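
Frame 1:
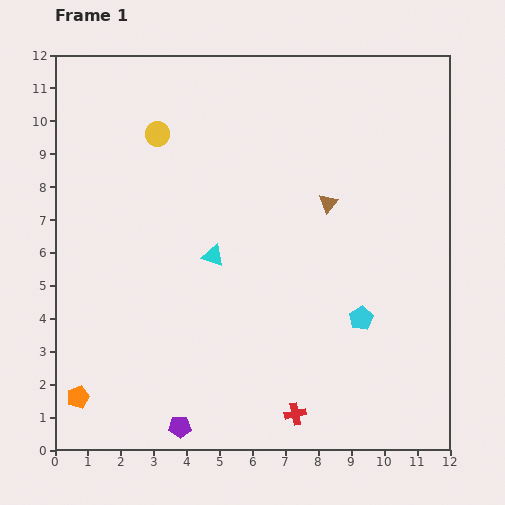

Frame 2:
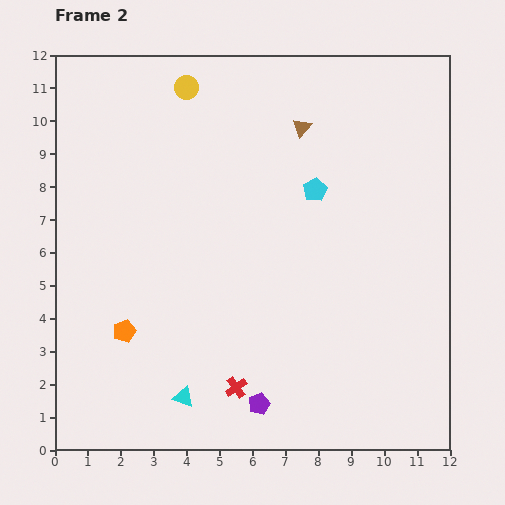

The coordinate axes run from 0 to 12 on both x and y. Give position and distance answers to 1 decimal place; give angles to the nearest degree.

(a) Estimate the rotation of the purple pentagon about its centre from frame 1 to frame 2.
21° counter-clockwise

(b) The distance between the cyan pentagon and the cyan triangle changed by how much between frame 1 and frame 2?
+2.6

Distance in frame 1: 4.9. Distance in frame 2: 7.5.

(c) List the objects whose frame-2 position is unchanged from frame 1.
none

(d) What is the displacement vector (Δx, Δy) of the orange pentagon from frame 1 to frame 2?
(1.4, 2.0)

The orange pentagon was at (0.7, 1.6) in frame 1 and (2.1, 3.6) in frame 2.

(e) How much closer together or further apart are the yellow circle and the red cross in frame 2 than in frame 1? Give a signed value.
-0.3

Distance in frame 1: 9.5. Distance in frame 2: 9.2.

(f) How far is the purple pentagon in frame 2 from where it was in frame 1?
2.5

The purple pentagon moved from (3.8, 0.7) to (6.2, 1.4), a distance of √(2.4² + 0.7²) ≈ 2.5.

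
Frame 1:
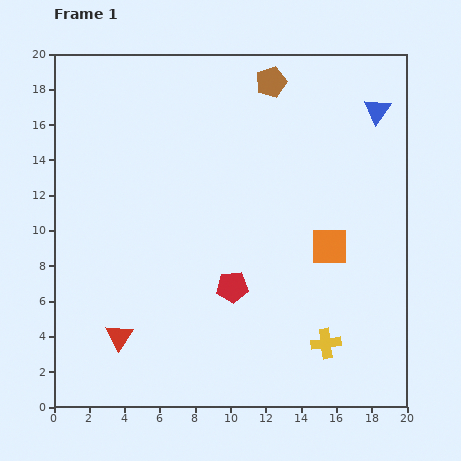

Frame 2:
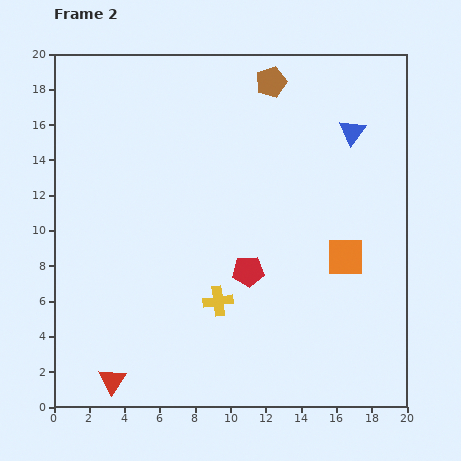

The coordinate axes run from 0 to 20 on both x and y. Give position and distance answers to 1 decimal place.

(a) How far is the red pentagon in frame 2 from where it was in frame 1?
1.3

The red pentagon moved from (10.1, 6.8) to (11.0, 7.7), a distance of √(0.9² + 0.9²) ≈ 1.3.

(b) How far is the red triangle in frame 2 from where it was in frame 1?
2.5

The red triangle moved from (3.7, 4.0) to (3.3, 1.5), a distance of √(0.4² + 2.5²) ≈ 2.5.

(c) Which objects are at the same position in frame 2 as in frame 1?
the brown pentagon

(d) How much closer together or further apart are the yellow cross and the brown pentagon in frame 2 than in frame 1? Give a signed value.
-2.3

Distance in frame 1: 15.1. Distance in frame 2: 12.8.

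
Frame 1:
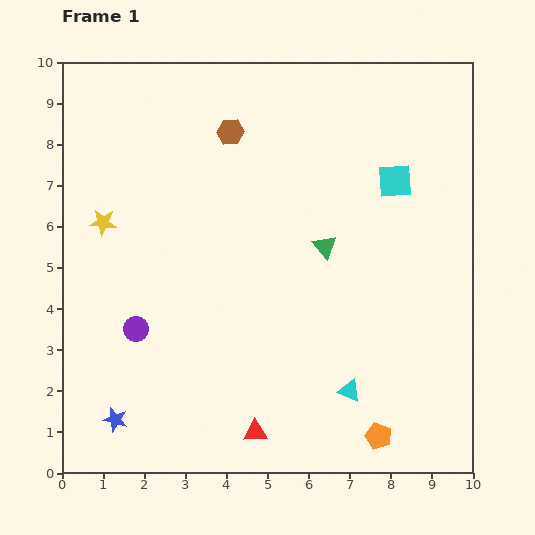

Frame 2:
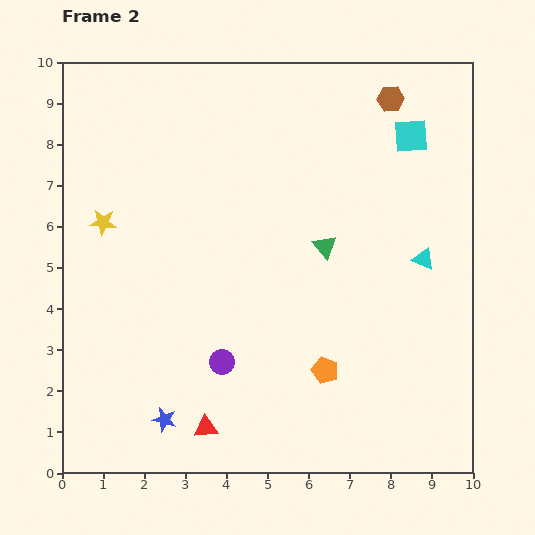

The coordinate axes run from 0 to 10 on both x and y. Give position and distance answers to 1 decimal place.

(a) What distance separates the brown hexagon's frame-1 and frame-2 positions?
4.0

The brown hexagon moved from (4.1, 8.3) to (8.0, 9.1), a distance of √(3.9² + 0.8²) ≈ 4.0.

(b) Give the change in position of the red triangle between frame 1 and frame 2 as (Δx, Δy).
(-1.2, 0.1)

The red triangle was at (4.7, 1.0) in frame 1 and (3.5, 1.1) in frame 2.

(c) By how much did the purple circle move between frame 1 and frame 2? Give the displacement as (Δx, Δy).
(2.1, -0.8)

The purple circle was at (1.8, 3.5) in frame 1 and (3.9, 2.7) in frame 2.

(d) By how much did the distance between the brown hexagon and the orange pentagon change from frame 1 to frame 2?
-1.4

Distance in frame 1: 8.2. Distance in frame 2: 6.8.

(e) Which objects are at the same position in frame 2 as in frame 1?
the green triangle, the yellow star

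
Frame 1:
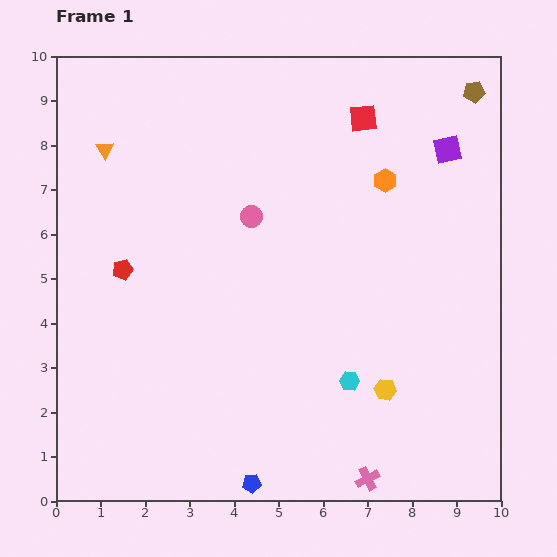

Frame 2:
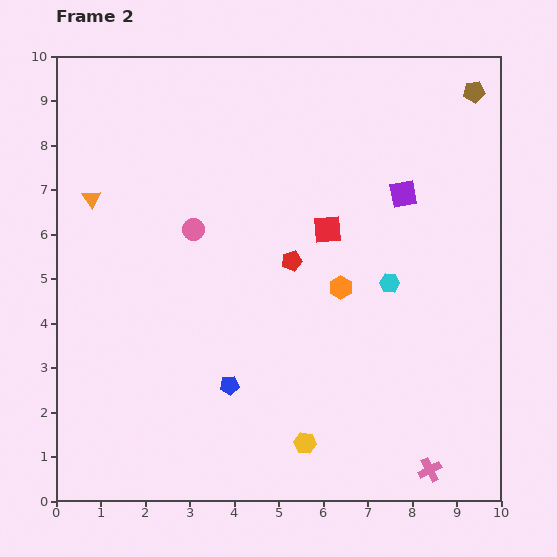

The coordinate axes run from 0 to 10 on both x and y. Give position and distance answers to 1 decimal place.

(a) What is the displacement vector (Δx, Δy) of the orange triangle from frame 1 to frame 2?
(-0.3, -1.1)

The orange triangle was at (1.1, 7.9) in frame 1 and (0.8, 6.8) in frame 2.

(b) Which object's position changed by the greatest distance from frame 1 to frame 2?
the red pentagon

(moved 3.8; next 2.6)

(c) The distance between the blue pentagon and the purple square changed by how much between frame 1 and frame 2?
-2.9

Distance in frame 1: 8.7. Distance in frame 2: 5.8.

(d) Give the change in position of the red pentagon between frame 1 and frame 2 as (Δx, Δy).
(3.8, 0.2)

The red pentagon was at (1.5, 5.2) in frame 1 and (5.3, 5.4) in frame 2.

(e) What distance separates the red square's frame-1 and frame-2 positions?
2.6

The red square moved from (6.9, 8.6) to (6.1, 6.1), a distance of √(0.8² + 2.5²) ≈ 2.6.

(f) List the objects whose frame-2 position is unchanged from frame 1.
the brown pentagon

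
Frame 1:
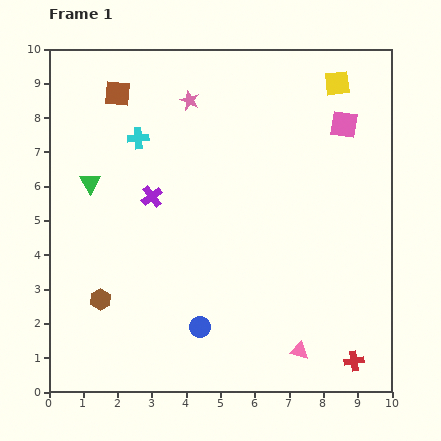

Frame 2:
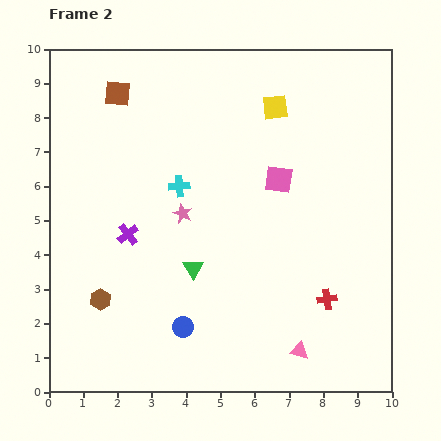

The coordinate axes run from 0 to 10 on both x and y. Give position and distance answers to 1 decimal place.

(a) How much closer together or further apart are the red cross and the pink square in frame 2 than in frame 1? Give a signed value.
-3.1

Distance in frame 1: 6.9. Distance in frame 2: 3.8.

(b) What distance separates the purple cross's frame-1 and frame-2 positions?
1.3

The purple cross moved from (3.0, 5.7) to (2.3, 4.6), a distance of √(0.7² + 1.1²) ≈ 1.3.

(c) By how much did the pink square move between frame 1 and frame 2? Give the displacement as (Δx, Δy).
(-1.9, -1.6)

The pink square was at (8.6, 7.8) in frame 1 and (6.7, 6.2) in frame 2.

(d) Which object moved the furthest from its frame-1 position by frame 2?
the green triangle

(moved 3.9; next 3.3)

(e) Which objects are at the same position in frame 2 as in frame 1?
the brown square, the brown hexagon, the pink triangle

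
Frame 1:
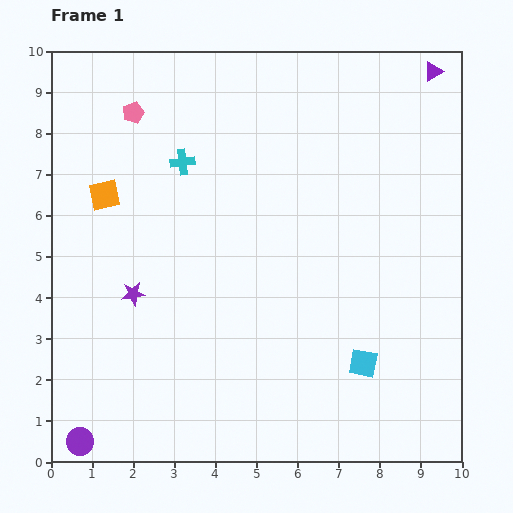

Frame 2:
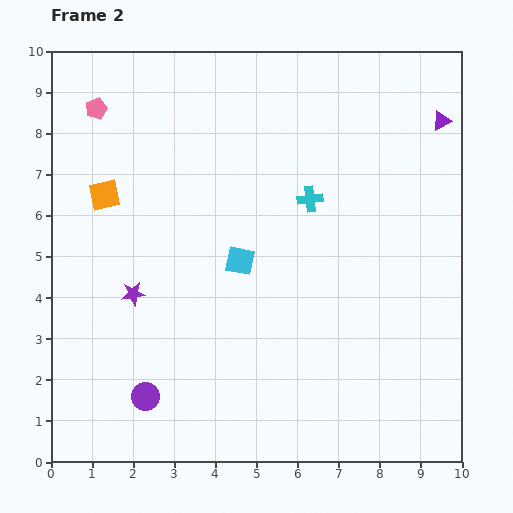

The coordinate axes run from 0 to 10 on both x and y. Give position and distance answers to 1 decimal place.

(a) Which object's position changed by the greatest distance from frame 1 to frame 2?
the cyan square

(moved 3.9; next 3.2)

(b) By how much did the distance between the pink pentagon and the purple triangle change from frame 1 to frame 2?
+1.0

Distance in frame 1: 7.4. Distance in frame 2: 8.4.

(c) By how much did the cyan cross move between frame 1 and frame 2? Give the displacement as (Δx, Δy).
(3.1, -0.9)

The cyan cross was at (3.2, 7.3) in frame 1 and (6.3, 6.4) in frame 2.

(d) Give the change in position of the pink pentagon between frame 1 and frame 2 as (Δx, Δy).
(-0.9, 0.1)

The pink pentagon was at (2.0, 8.5) in frame 1 and (1.1, 8.6) in frame 2.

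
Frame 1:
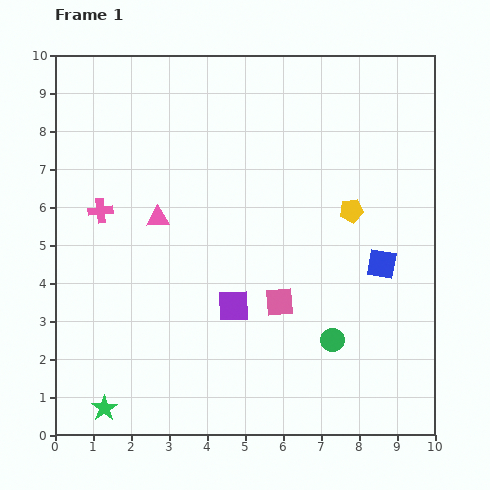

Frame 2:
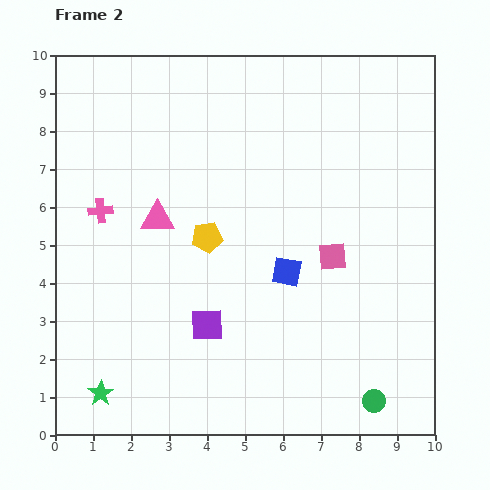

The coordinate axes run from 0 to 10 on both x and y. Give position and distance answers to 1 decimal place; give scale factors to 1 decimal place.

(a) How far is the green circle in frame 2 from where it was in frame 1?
1.9

The green circle moved from (7.3, 2.5) to (8.4, 0.9), a distance of √(1.1² + 1.6²) ≈ 1.9.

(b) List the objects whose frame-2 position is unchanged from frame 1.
the pink cross, the pink triangle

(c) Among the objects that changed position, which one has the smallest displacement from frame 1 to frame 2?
the green star

(moved 0.4)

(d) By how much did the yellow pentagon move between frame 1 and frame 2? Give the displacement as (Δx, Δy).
(-3.8, -0.7)

The yellow pentagon was at (7.8, 5.9) in frame 1 and (4.0, 5.2) in frame 2.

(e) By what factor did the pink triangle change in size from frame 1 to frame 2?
1.5×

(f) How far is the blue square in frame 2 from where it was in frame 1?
2.5

The blue square moved from (8.6, 4.5) to (6.1, 4.3), a distance of √(2.5² + 0.2²) ≈ 2.5.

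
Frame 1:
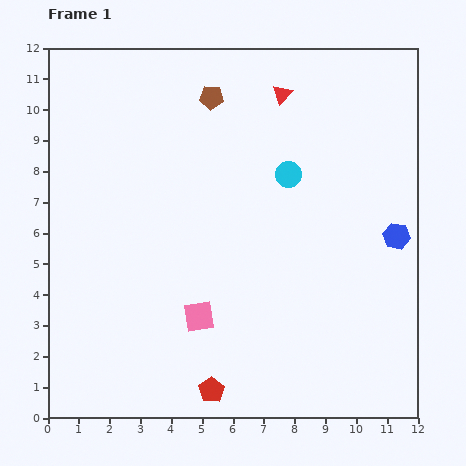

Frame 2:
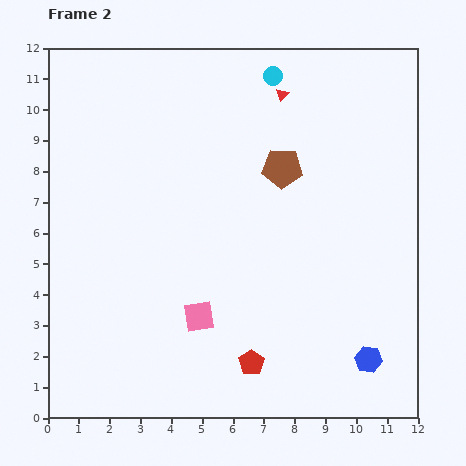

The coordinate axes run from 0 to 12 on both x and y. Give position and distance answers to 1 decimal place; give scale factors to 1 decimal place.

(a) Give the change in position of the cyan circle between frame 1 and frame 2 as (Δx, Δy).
(-0.5, 3.2)

The cyan circle was at (7.8, 7.9) in frame 1 and (7.3, 11.1) in frame 2.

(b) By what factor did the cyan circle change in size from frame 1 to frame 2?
0.7×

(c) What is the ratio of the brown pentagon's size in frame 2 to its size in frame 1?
1.7×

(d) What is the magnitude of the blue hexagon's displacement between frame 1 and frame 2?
4.1

The blue hexagon moved from (11.3, 5.9) to (10.4, 1.9), a distance of √(0.9² + 4.0²) ≈ 4.1.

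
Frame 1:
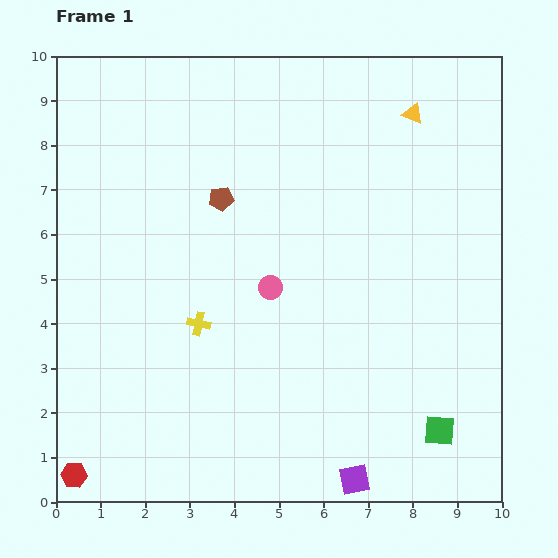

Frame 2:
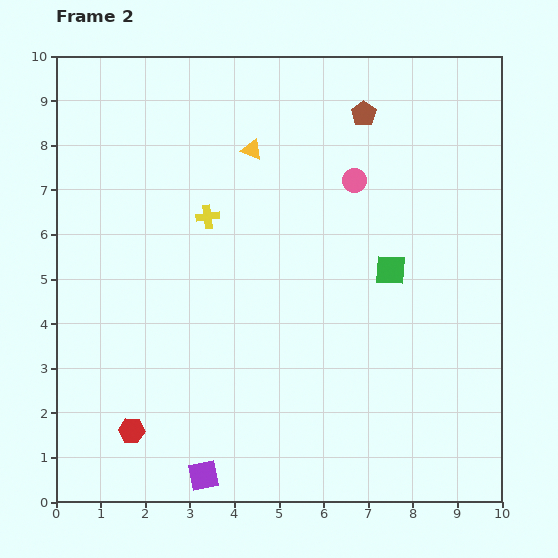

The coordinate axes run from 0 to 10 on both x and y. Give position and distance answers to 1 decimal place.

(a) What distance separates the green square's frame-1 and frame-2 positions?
3.8

The green square moved from (8.6, 1.6) to (7.5, 5.2), a distance of √(1.1² + 3.6²) ≈ 3.8.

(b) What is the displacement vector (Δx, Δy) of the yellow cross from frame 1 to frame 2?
(0.2, 2.4)

The yellow cross was at (3.2, 4.0) in frame 1 and (3.4, 6.4) in frame 2.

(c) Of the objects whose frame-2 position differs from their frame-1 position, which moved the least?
the red hexagon

(moved 1.6)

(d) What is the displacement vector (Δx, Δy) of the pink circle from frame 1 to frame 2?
(1.9, 2.4)

The pink circle was at (4.8, 4.8) in frame 1 and (6.7, 7.2) in frame 2.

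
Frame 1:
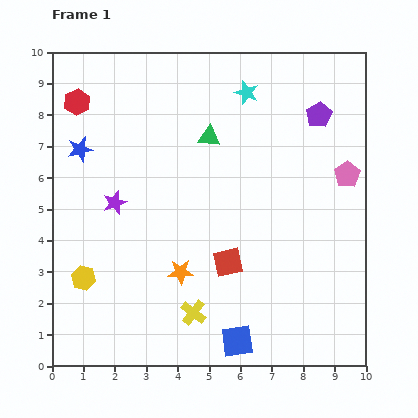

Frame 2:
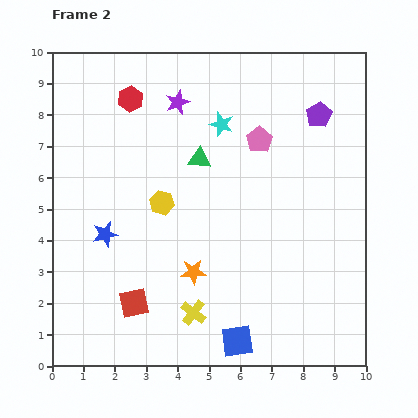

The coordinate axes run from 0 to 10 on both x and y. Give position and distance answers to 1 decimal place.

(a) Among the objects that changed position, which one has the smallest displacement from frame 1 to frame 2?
the orange star

(moved 0.4)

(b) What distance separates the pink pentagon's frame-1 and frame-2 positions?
3.0

The pink pentagon moved from (9.4, 6.1) to (6.6, 7.2), a distance of √(2.8² + 1.1²) ≈ 3.0.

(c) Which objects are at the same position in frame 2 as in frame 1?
the yellow cross, the purple pentagon, the blue square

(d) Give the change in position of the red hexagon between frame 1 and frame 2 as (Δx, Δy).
(1.7, 0.1)

The red hexagon was at (0.8, 8.4) in frame 1 and (2.5, 8.5) in frame 2.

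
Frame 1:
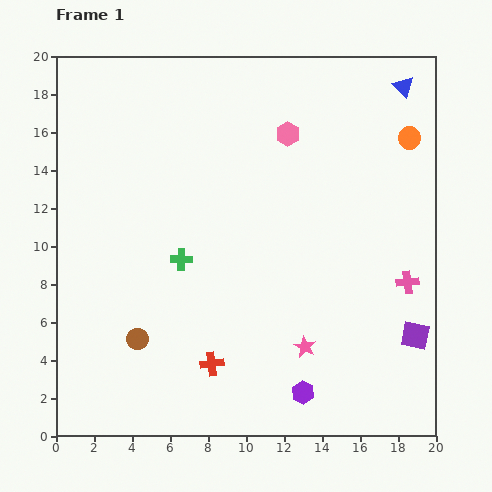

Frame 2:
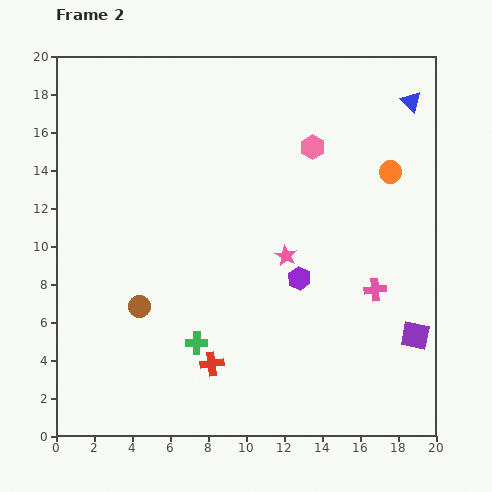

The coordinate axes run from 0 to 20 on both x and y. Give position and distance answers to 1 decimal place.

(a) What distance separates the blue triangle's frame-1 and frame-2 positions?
0.9

The blue triangle moved from (18.3, 18.4) to (18.7, 17.6), a distance of √(0.4² + 0.8²) ≈ 0.9.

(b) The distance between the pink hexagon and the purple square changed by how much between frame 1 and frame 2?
-1.2

Distance in frame 1: 12.5. Distance in frame 2: 11.3.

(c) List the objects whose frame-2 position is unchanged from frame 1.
the purple square, the red cross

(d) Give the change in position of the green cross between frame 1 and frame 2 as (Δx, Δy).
(0.8, -4.4)

The green cross was at (6.6, 9.3) in frame 1 and (7.4, 4.9) in frame 2.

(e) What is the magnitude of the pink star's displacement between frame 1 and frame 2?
4.9

The pink star moved from (13.1, 4.7) to (12.1, 9.5), a distance of √(1.0² + 4.8²) ≈ 4.9.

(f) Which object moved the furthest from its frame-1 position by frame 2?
the purple hexagon

(moved 6.0; next 4.9)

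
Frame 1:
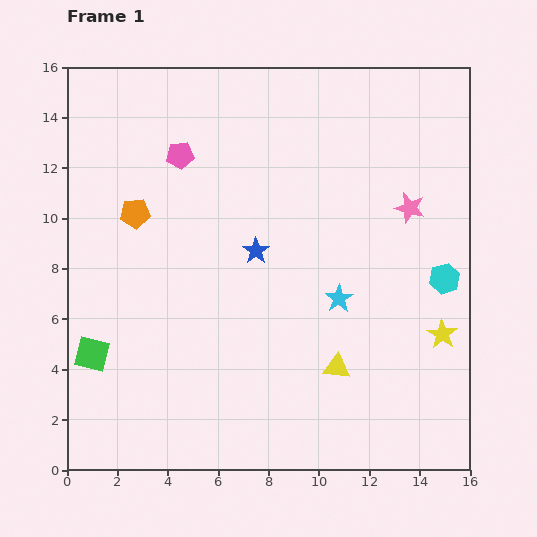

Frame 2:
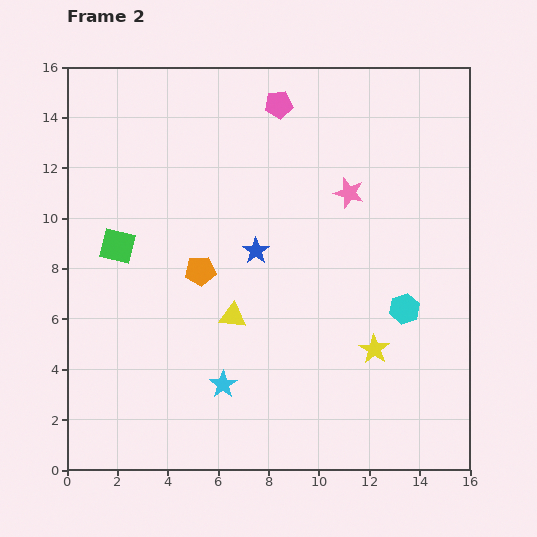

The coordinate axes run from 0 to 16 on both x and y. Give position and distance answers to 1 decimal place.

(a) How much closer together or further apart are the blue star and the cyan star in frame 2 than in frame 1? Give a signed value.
+1.7

Distance in frame 1: 3.8. Distance in frame 2: 5.5.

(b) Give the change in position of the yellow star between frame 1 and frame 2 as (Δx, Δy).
(-2.7, -0.6)

The yellow star was at (14.9, 5.4) in frame 1 and (12.2, 4.8) in frame 2.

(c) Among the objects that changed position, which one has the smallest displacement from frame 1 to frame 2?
the cyan hexagon

(moved 2.0)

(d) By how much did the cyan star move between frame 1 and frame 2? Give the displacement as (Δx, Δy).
(-4.6, -3.4)

The cyan star was at (10.8, 6.8) in frame 1 and (6.2, 3.4) in frame 2.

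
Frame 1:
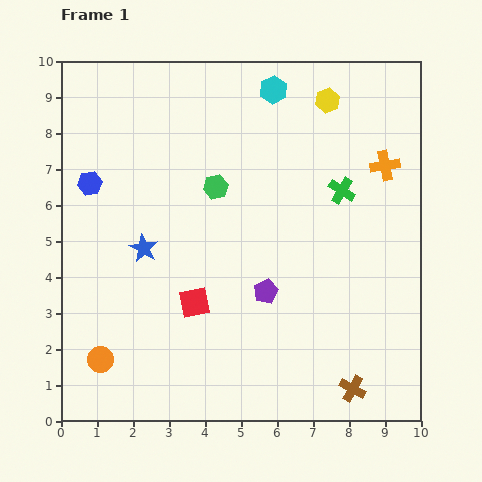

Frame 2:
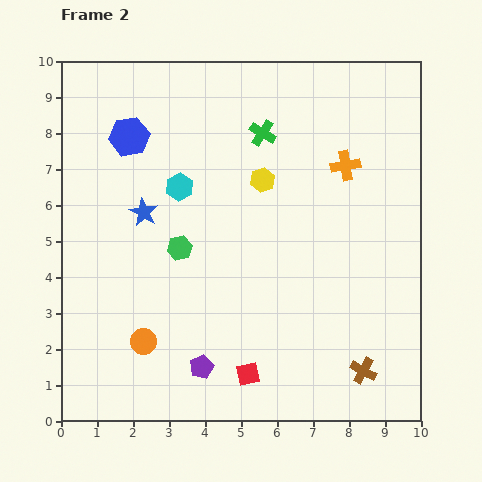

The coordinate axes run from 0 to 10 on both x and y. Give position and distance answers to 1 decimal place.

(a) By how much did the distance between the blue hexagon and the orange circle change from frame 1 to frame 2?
+0.8

Distance in frame 1: 4.9. Distance in frame 2: 5.7.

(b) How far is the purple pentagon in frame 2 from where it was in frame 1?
2.8

The purple pentagon moved from (5.7, 3.6) to (3.9, 1.5), a distance of √(1.8² + 2.1²) ≈ 2.8.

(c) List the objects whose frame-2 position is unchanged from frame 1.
none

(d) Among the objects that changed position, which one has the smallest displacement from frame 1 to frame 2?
the brown cross

(moved 0.6)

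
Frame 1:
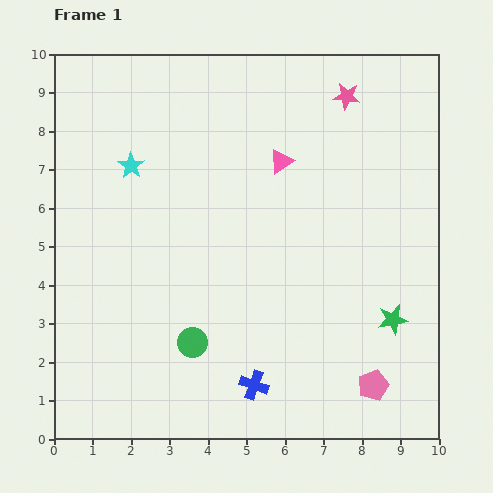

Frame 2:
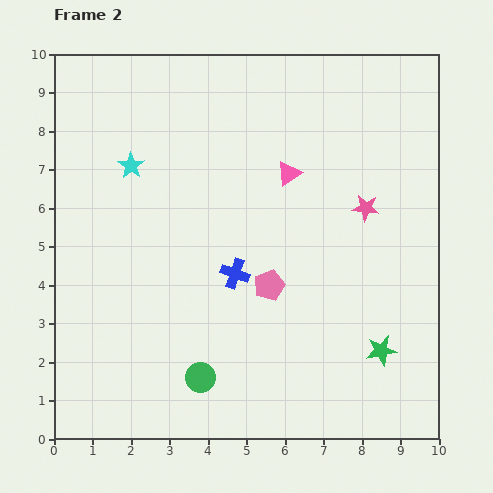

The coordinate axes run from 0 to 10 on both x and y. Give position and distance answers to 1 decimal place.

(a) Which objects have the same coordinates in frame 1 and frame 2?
the cyan star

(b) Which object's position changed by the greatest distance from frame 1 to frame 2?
the pink pentagon

(moved 3.7; next 2.9)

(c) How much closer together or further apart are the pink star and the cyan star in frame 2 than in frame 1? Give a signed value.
+0.3

Distance in frame 1: 5.9. Distance in frame 2: 6.2.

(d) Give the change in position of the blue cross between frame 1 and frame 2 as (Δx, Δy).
(-0.5, 2.9)

The blue cross was at (5.2, 1.4) in frame 1 and (4.7, 4.3) in frame 2.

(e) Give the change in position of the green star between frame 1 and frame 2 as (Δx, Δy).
(-0.3, -0.8)

The green star was at (8.8, 3.1) in frame 1 and (8.5, 2.3) in frame 2.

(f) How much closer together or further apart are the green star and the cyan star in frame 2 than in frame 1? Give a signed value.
+0.2

Distance in frame 1: 7.9. Distance in frame 2: 8.1.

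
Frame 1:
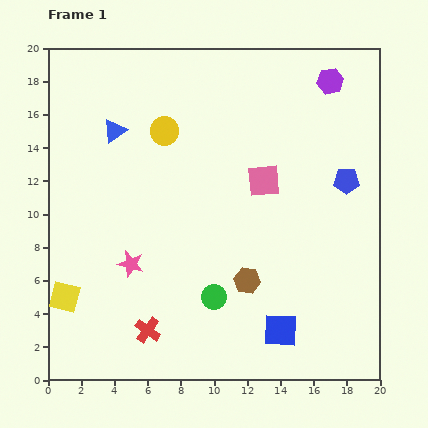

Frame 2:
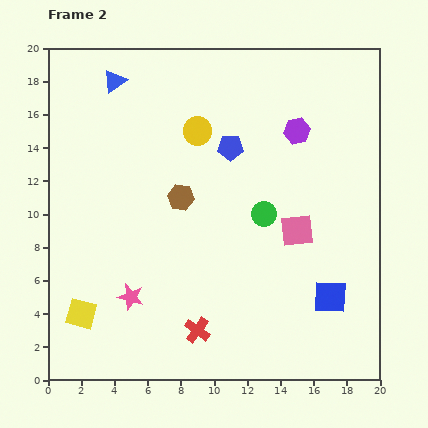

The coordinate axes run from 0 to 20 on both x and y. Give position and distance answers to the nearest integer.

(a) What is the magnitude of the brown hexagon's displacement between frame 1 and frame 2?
6

The brown hexagon moved from (12, 6) to (8, 11), a distance of √(4² + 5²) ≈ 6.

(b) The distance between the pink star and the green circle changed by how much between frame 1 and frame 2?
+4

Distance in frame 1: 5. Distance in frame 2: 9.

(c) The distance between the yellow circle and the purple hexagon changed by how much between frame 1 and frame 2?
-4

Distance in frame 1: 10. Distance in frame 2: 6.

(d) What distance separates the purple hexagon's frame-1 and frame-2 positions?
4

The purple hexagon moved from (17, 18) to (15, 15), a distance of √(2² + 3²) ≈ 4.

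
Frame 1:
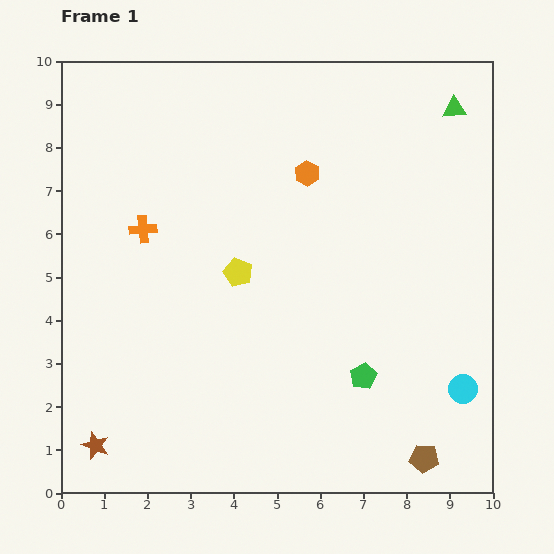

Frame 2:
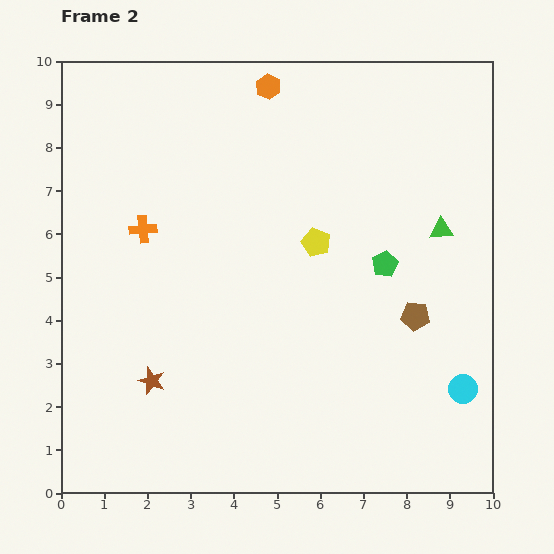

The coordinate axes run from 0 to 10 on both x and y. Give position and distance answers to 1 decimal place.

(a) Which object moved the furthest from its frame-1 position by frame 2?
the brown pentagon

(moved 3.3; next 2.8)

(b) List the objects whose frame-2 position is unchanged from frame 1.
the cyan circle, the orange cross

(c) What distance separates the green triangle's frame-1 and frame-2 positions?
2.8

The green triangle moved from (9.1, 8.9) to (8.8, 6.1), a distance of √(0.3² + 2.8²) ≈ 2.8.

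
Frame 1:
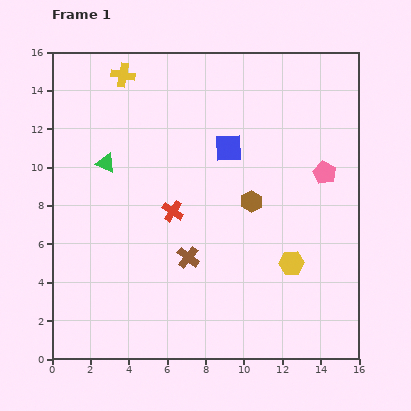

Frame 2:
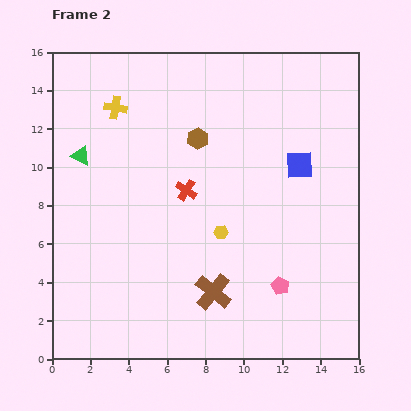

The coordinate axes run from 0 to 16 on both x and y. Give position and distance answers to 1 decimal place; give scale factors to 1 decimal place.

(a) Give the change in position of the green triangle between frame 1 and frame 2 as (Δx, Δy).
(-1.3, 0.4)

The green triangle was at (2.8, 10.2) in frame 1 and (1.5, 10.6) in frame 2.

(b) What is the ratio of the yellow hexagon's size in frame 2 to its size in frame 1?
0.6×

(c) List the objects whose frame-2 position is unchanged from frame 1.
none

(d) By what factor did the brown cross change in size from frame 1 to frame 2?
1.6×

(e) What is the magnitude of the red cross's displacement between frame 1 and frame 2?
1.3

The red cross moved from (6.3, 7.7) to (7.0, 8.8), a distance of √(0.7² + 1.1²) ≈ 1.3.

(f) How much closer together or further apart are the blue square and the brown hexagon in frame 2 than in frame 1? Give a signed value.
+2.5

Distance in frame 1: 3.0. Distance in frame 2: 5.5.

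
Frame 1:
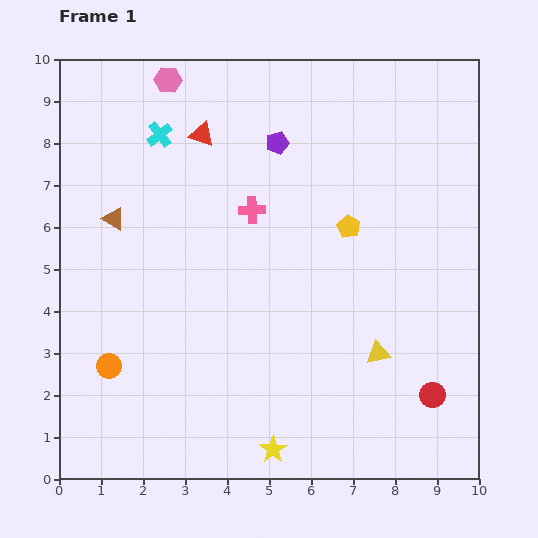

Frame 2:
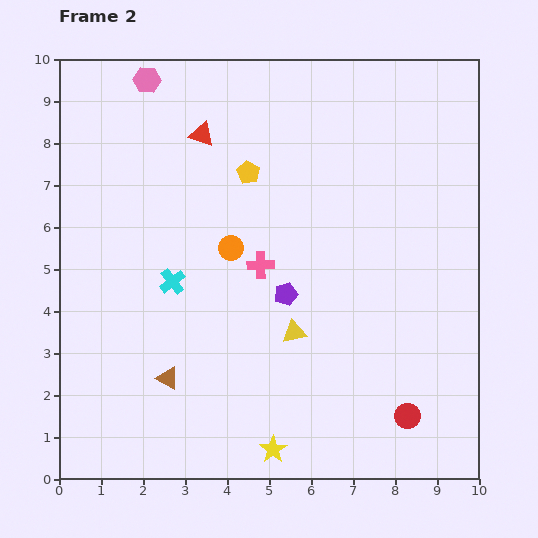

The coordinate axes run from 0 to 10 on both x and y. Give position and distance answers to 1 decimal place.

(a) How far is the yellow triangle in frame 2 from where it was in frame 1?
2.1

The yellow triangle moved from (7.6, 3.0) to (5.6, 3.5), a distance of √(2.0² + 0.5²) ≈ 2.1.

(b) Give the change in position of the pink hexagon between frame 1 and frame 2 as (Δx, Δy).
(-0.5, 0.0)

The pink hexagon was at (2.6, 9.5) in frame 1 and (2.1, 9.5) in frame 2.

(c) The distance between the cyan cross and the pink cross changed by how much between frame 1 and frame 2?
-0.7

Distance in frame 1: 2.8. Distance in frame 2: 2.1.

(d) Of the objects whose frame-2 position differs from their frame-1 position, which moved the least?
the pink hexagon

(moved 0.5)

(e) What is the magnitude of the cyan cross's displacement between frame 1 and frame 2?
3.5

The cyan cross moved from (2.4, 8.2) to (2.7, 4.7), a distance of √(0.3² + 3.5²) ≈ 3.5.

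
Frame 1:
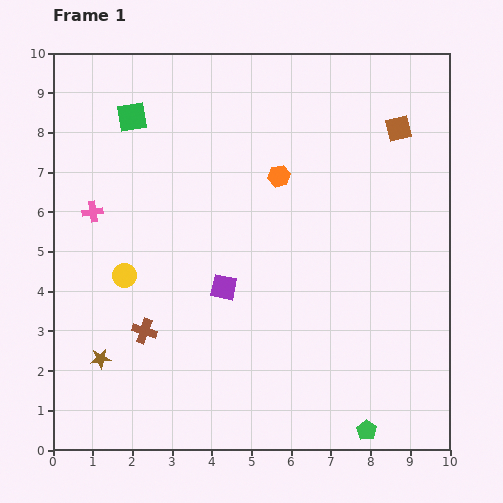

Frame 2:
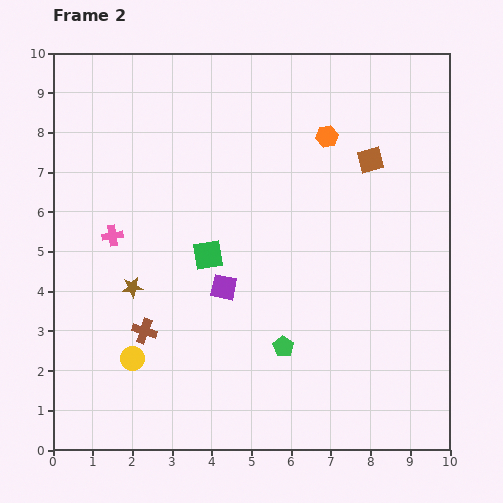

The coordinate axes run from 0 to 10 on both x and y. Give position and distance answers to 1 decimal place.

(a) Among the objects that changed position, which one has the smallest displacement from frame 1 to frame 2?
the pink cross

(moved 0.8)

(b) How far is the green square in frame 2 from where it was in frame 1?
4.0

The green square moved from (2.0, 8.4) to (3.9, 4.9), a distance of √(1.9² + 3.5²) ≈ 4.0.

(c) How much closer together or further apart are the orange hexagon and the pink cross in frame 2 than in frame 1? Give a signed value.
+1.2

Distance in frame 1: 4.8. Distance in frame 2: 6.0.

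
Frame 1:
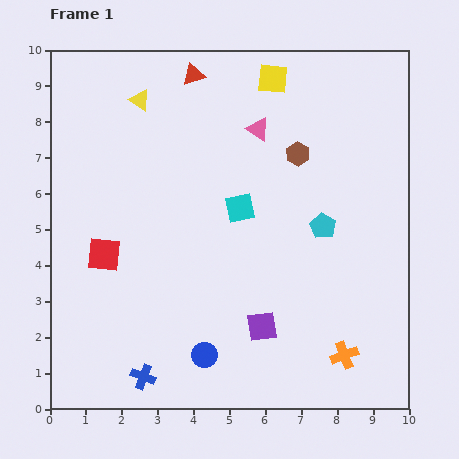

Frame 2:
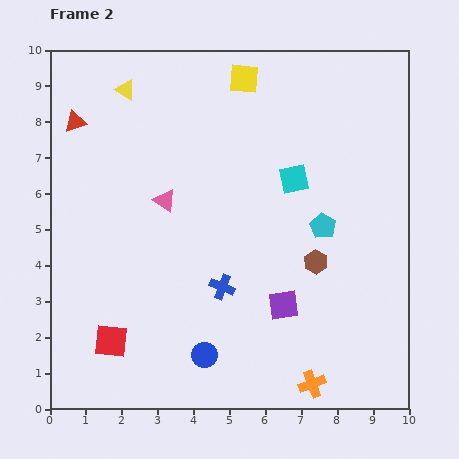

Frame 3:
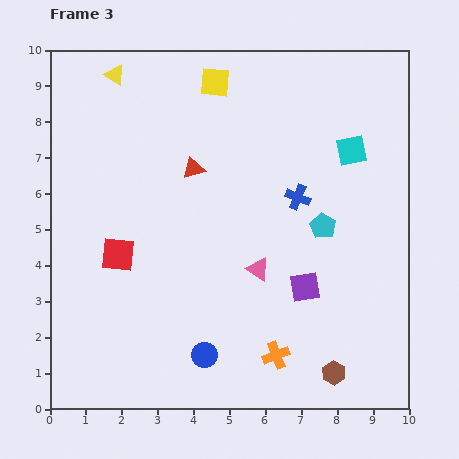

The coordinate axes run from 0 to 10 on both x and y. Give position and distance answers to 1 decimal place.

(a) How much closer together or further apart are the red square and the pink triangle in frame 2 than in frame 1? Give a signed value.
-1.3

Distance in frame 1: 5.5. Distance in frame 2: 4.2.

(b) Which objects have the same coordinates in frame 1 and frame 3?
the blue circle, the cyan pentagon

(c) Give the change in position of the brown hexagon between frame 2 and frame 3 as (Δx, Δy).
(0.5, -3.1)

The brown hexagon was at (7.4, 4.1) in frame 2 and (7.9, 1.0) in frame 3.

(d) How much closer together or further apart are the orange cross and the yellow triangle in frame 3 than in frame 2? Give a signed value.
-0.7

Distance in frame 2: 9.7. Distance in frame 3: 9.0.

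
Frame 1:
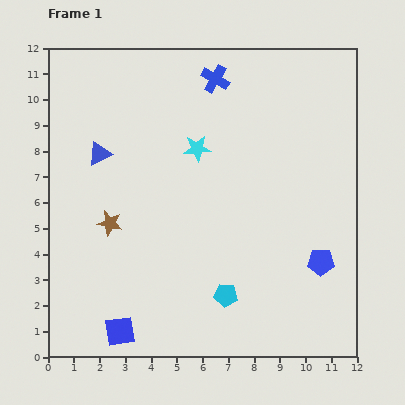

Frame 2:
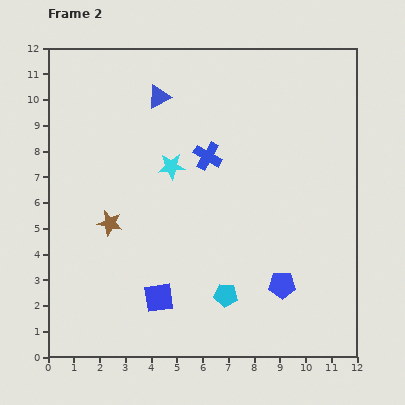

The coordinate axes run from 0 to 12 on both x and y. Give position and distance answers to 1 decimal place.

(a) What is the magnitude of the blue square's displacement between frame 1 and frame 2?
2.0

The blue square moved from (2.8, 1.0) to (4.3, 2.3), a distance of √(1.5² + 1.3²) ≈ 2.0.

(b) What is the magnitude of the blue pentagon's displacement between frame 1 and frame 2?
1.7

The blue pentagon moved from (10.6, 3.7) to (9.1, 2.8), a distance of √(1.5² + 0.9²) ≈ 1.7.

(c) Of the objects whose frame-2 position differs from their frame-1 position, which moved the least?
the cyan star

(moved 1.2)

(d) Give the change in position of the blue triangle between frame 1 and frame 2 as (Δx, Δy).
(2.3, 2.2)

The blue triangle was at (2.0, 7.9) in frame 1 and (4.3, 10.1) in frame 2.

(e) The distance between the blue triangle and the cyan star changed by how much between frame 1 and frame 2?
-1.1

Distance in frame 1: 3.8. Distance in frame 2: 2.7.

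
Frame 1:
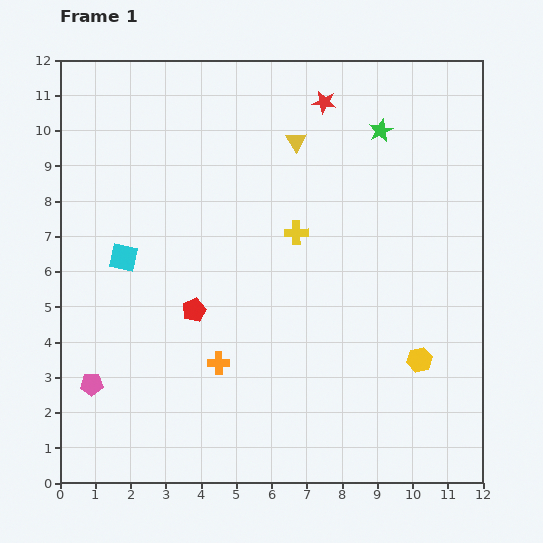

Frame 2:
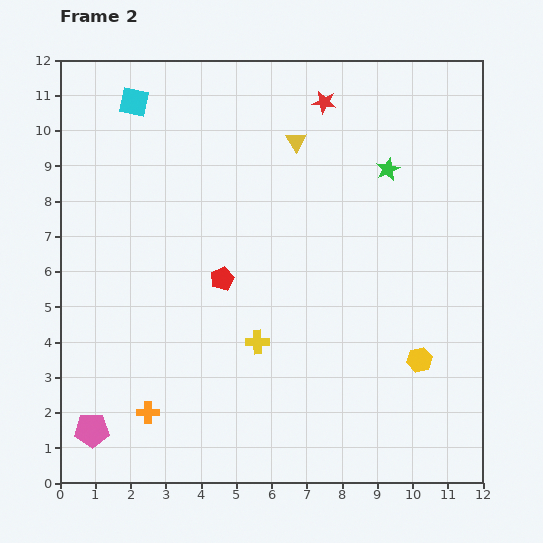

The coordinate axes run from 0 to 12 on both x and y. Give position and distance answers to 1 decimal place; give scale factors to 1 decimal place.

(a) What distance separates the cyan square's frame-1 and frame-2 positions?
4.4

The cyan square moved from (1.8, 6.4) to (2.1, 10.8), a distance of √(0.3² + 4.4²) ≈ 4.4.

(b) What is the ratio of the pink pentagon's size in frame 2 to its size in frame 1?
1.5×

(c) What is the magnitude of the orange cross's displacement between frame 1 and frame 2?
2.4

The orange cross moved from (4.5, 3.4) to (2.5, 2.0), a distance of √(2.0² + 1.4²) ≈ 2.4.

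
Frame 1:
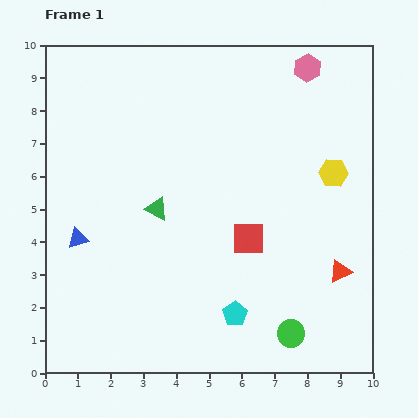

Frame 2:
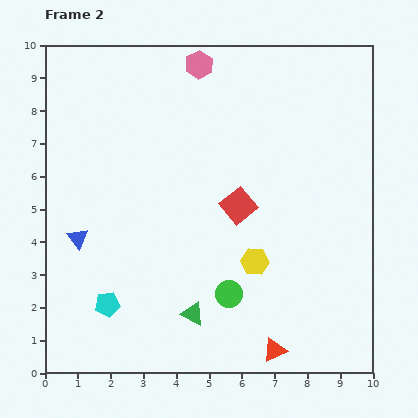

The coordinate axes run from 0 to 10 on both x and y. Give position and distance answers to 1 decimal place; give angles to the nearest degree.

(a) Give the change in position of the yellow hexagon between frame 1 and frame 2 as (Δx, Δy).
(-2.4, -2.7)

The yellow hexagon was at (8.8, 6.1) in frame 1 and (6.4, 3.4) in frame 2.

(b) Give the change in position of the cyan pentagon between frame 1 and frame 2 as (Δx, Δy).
(-3.9, 0.3)

The cyan pentagon was at (5.8, 1.8) in frame 1 and (1.9, 2.1) in frame 2.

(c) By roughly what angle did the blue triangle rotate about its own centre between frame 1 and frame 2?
52° counter-clockwise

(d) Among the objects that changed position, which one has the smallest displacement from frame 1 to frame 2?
the red square

(moved 1.0)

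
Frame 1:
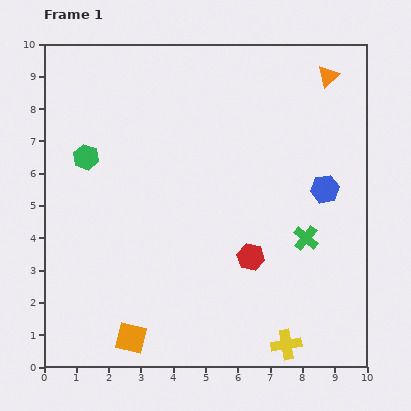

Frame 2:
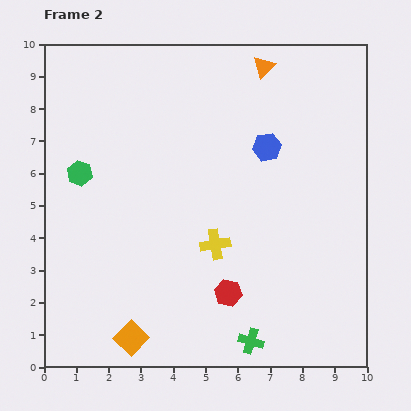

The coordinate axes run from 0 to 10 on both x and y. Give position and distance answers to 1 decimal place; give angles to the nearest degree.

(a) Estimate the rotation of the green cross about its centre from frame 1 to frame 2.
23° counter-clockwise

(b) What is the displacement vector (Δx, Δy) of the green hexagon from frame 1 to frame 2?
(-0.2, -0.5)

The green hexagon was at (1.3, 6.5) in frame 1 and (1.1, 6.0) in frame 2.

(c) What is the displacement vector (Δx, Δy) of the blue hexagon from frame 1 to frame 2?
(-1.8, 1.3)

The blue hexagon was at (8.7, 5.5) in frame 1 and (6.9, 6.8) in frame 2.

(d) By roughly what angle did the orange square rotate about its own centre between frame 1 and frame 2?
31° clockwise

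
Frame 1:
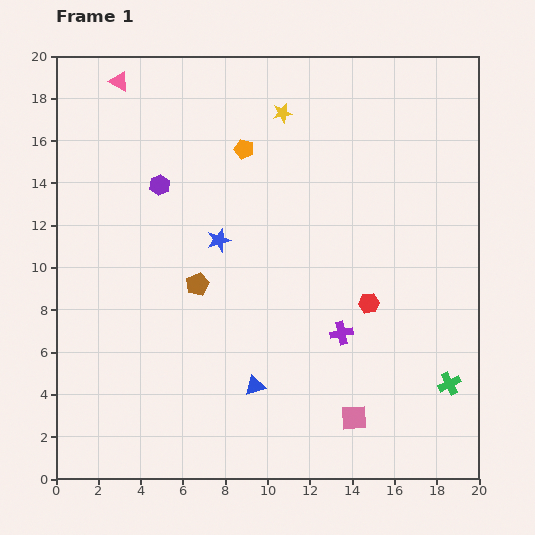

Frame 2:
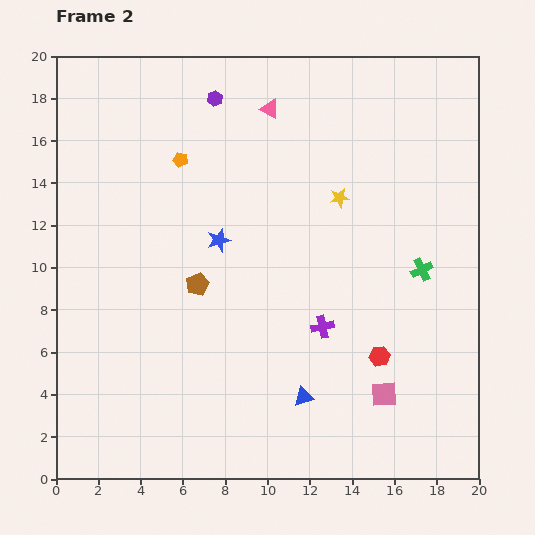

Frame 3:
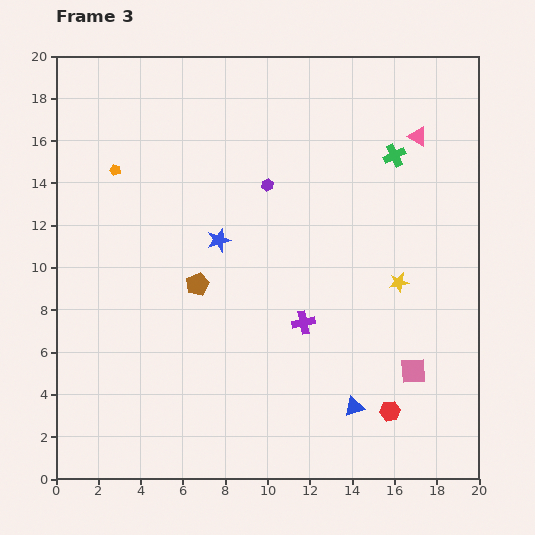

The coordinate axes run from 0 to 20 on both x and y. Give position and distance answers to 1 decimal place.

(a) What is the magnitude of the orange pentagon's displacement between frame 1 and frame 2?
3.0

The orange pentagon moved from (8.9, 15.6) to (5.9, 15.1), a distance of √(3.0² + 0.5²) ≈ 3.0.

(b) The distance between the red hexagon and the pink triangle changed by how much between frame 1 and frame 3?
-2.7

Distance in frame 1: 15.8. Distance in frame 3: 13.1.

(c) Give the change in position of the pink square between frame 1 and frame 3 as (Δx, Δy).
(2.8, 2.2)

The pink square was at (14.1, 2.9) in frame 1 and (16.9, 5.1) in frame 3.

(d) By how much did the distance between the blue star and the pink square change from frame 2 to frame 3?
+0.4

Distance in frame 2: 10.7. Distance in frame 3: 11.1.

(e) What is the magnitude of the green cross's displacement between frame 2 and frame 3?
5.6

The green cross moved from (17.3, 9.9) to (16.0, 15.3), a distance of √(1.3² + 5.4²) ≈ 5.6.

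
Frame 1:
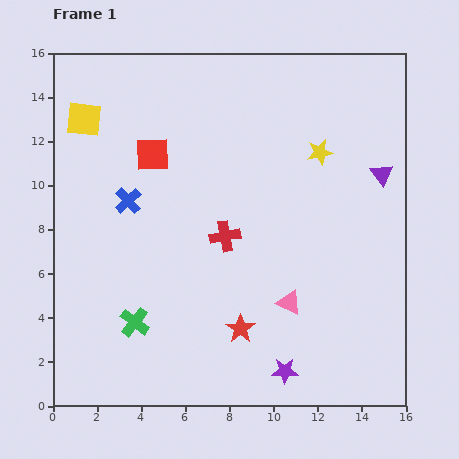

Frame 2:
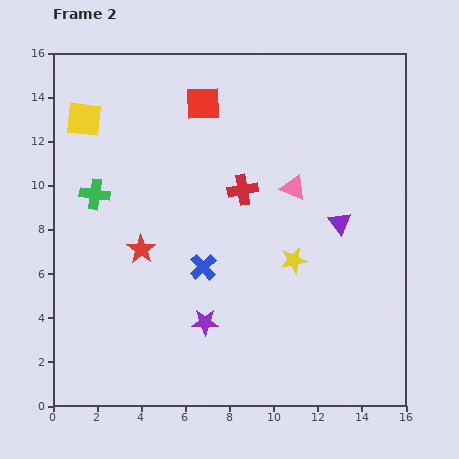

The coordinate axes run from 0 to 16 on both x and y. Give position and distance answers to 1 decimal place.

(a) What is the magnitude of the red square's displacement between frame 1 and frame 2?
3.3

The red square moved from (4.5, 11.4) to (6.8, 13.7), a distance of √(2.3² + 2.3²) ≈ 3.3.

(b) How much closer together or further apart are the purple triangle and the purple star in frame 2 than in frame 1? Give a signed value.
-2.3

Distance in frame 1: 9.9. Distance in frame 2: 7.6.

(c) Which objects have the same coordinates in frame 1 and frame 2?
the yellow square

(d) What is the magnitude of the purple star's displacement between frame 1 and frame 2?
4.2

The purple star moved from (10.5, 1.6) to (6.9, 3.8), a distance of √(3.6² + 2.2²) ≈ 4.2.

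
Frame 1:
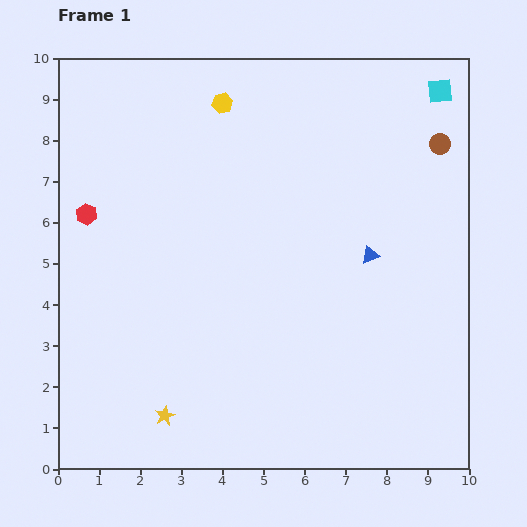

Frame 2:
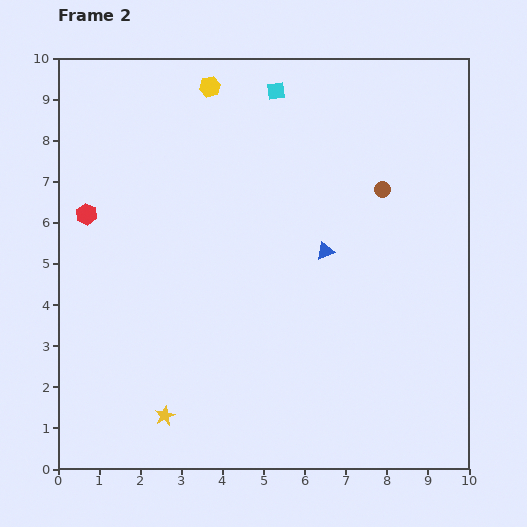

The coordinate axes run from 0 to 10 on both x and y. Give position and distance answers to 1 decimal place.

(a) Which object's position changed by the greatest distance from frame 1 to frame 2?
the cyan square

(moved 4.0; next 1.8)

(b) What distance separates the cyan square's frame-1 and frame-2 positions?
4.0

The cyan square moved from (9.3, 9.2) to (5.3, 9.2), a distance of √(4.0² + 0.0²) ≈ 4.0.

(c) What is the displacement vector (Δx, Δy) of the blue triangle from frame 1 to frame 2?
(-1.1, 0.1)

The blue triangle was at (7.6, 5.2) in frame 1 and (6.5, 5.3) in frame 2.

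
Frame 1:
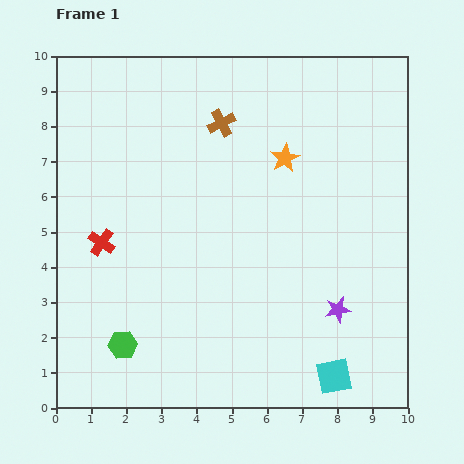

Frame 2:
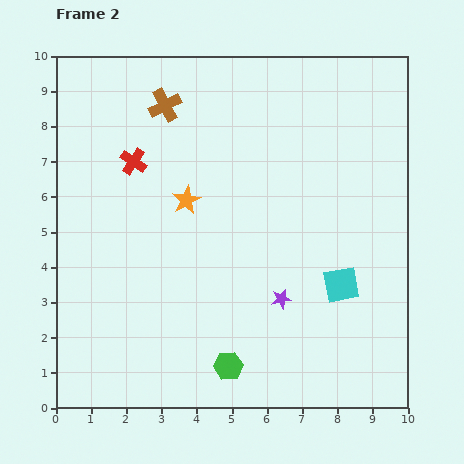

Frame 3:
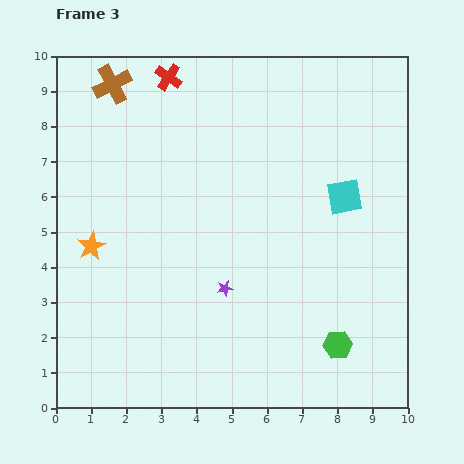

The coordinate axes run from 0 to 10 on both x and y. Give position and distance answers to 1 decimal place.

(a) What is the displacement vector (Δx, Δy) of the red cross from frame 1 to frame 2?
(0.9, 2.3)

The red cross was at (1.3, 4.7) in frame 1 and (2.2, 7.0) in frame 2.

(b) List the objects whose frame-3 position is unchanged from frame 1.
none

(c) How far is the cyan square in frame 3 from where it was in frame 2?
2.5

The cyan square moved from (8.1, 3.5) to (8.2, 6.0), a distance of √(0.1² + 2.5²) ≈ 2.5.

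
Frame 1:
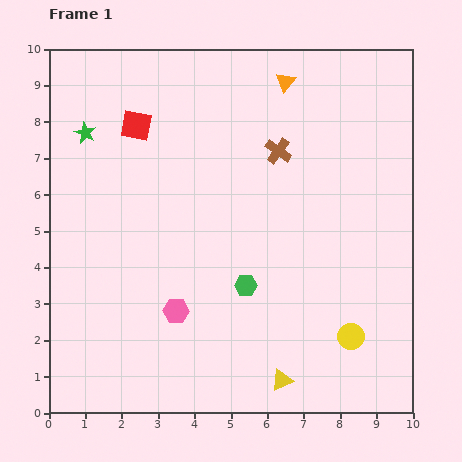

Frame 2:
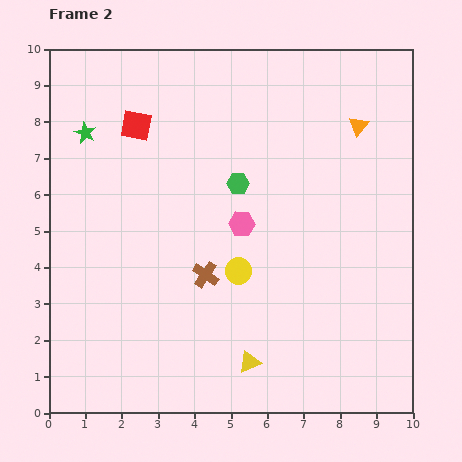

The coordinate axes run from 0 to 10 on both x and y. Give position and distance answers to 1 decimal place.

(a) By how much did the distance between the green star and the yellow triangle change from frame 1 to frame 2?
-1.0

Distance in frame 1: 8.7. Distance in frame 2: 7.7.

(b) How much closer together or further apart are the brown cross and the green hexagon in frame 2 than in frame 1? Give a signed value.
-1.1

Distance in frame 1: 3.8. Distance in frame 2: 2.7.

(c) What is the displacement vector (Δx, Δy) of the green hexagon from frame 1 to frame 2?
(-0.2, 2.8)

The green hexagon was at (5.4, 3.5) in frame 1 and (5.2, 6.3) in frame 2.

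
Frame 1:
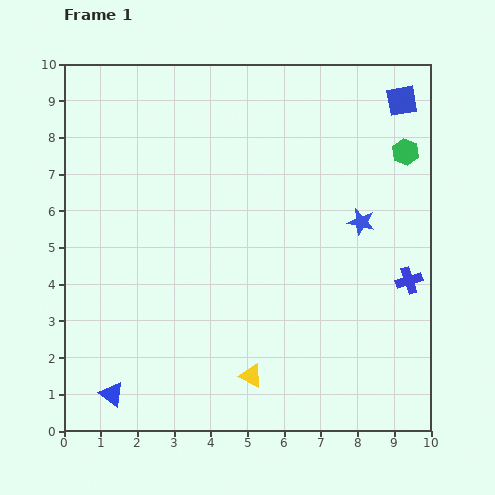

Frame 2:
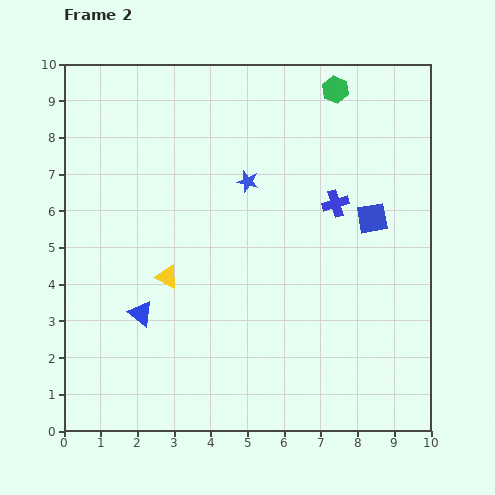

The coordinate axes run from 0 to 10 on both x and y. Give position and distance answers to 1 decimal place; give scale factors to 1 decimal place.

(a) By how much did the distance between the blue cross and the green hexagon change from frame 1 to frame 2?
-0.4

Distance in frame 1: 3.5. Distance in frame 2: 3.1.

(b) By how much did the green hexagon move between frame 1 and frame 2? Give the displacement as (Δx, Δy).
(-1.9, 1.7)

The green hexagon was at (9.3, 7.6) in frame 1 and (7.4, 9.3) in frame 2.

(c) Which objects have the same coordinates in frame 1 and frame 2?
none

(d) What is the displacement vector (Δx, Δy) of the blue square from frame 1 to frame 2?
(-0.8, -3.2)

The blue square was at (9.2, 9.0) in frame 1 and (8.4, 5.8) in frame 2.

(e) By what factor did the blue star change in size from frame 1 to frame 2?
0.8×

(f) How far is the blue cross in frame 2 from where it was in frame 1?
2.9

The blue cross moved from (9.4, 4.1) to (7.4, 6.2), a distance of √(2.0² + 2.1²) ≈ 2.9.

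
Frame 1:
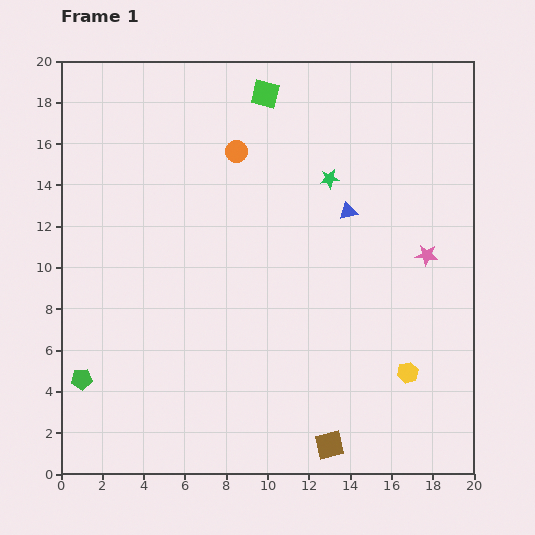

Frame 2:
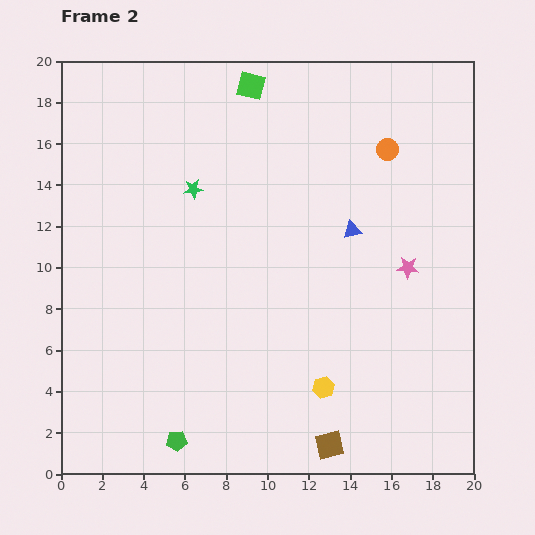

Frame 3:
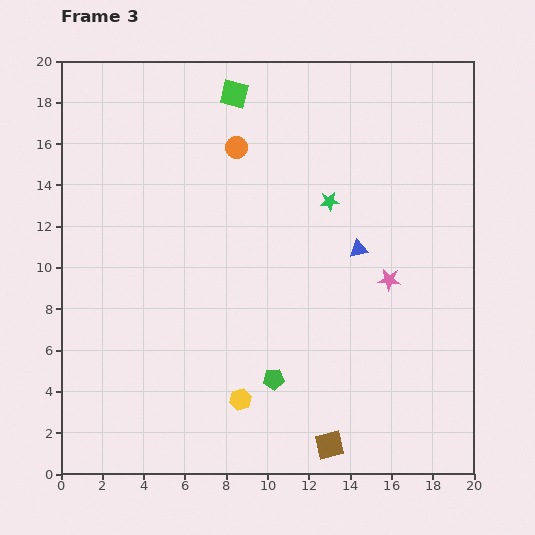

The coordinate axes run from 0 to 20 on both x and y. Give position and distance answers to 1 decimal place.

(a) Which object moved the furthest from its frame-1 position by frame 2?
the orange circle

(moved 7.3; next 6.6)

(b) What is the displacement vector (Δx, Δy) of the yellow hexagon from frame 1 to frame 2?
(-4.1, -0.7)

The yellow hexagon was at (16.8, 4.9) in frame 1 and (12.7, 4.2) in frame 2.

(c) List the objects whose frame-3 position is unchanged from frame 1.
the brown square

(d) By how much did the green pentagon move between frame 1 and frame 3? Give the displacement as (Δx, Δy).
(9.3, 0.0)

The green pentagon was at (1.0, 4.6) in frame 1 and (10.3, 4.6) in frame 3.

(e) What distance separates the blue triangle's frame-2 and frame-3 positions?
0.9

The blue triangle moved from (14.1, 11.8) to (14.4, 10.9), a distance of √(0.3² + 0.9²) ≈ 0.9.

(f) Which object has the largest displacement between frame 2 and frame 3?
the orange circle

(moved 7.3; next 6.6)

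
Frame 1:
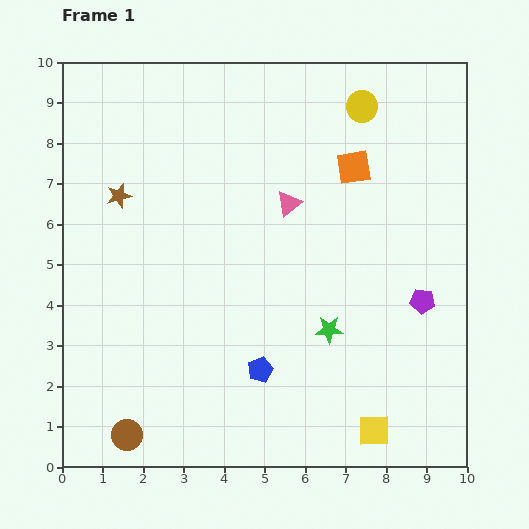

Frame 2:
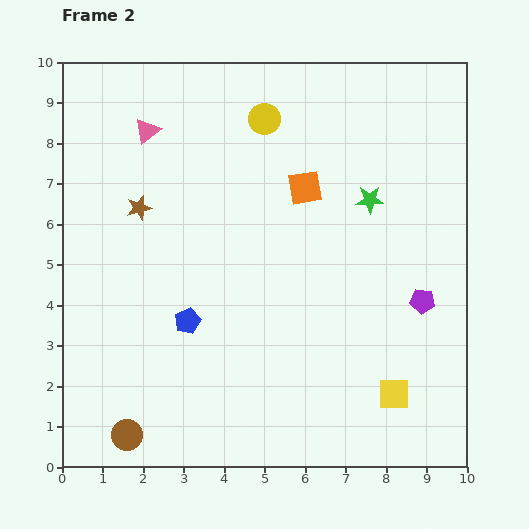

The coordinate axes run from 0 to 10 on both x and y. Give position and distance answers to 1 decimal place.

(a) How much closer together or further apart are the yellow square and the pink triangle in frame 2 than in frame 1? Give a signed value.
+2.9

Distance in frame 1: 6.0. Distance in frame 2: 8.9.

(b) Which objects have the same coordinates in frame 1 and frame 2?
the brown circle, the purple pentagon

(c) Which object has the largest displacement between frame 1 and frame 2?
the pink triangle

(moved 3.9; next 3.4)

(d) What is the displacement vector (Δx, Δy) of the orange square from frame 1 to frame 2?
(-1.2, -0.5)

The orange square was at (7.2, 7.4) in frame 1 and (6.0, 6.9) in frame 2.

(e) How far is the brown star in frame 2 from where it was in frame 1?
0.6

The brown star moved from (1.4, 6.7) to (1.9, 6.4), a distance of √(0.5² + 0.3²) ≈ 0.6.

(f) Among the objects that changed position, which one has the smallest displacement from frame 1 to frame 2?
the brown star

(moved 0.6)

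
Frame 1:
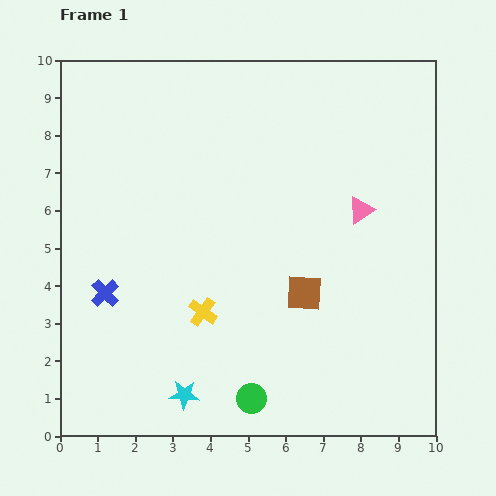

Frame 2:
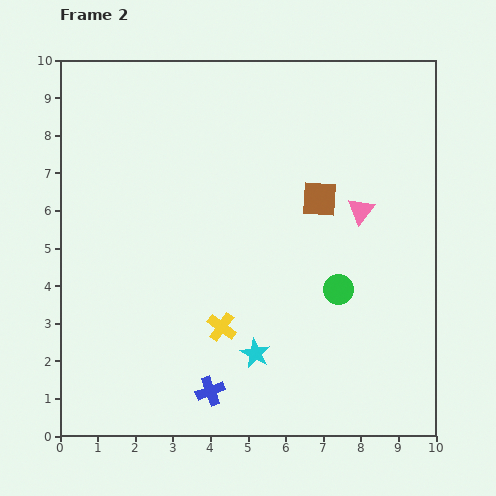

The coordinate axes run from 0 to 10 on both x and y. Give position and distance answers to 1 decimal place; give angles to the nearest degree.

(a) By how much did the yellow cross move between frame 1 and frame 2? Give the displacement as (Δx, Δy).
(0.5, -0.4)

The yellow cross was at (3.8, 3.3) in frame 1 and (4.3, 2.9) in frame 2.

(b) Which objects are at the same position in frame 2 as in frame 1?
the pink triangle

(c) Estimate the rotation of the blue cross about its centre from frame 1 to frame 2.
23° clockwise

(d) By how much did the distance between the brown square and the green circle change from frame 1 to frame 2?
-0.6

Distance in frame 1: 3.1. Distance in frame 2: 2.5.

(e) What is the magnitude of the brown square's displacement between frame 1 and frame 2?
2.5

The brown square moved from (6.5, 3.8) to (6.9, 6.3), a distance of √(0.4² + 2.5²) ≈ 2.5.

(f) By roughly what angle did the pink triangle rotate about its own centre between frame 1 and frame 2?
20° counter-clockwise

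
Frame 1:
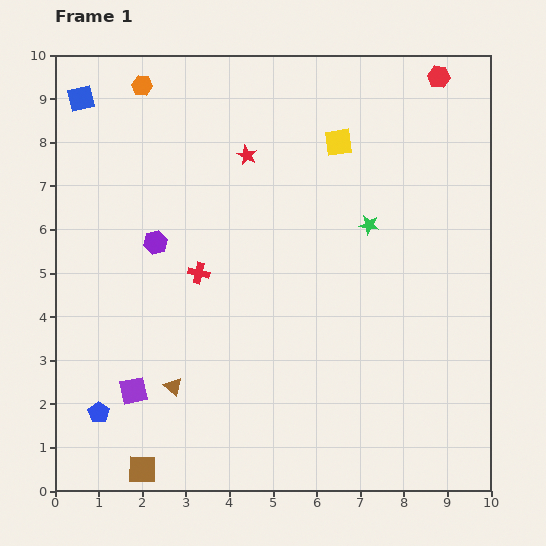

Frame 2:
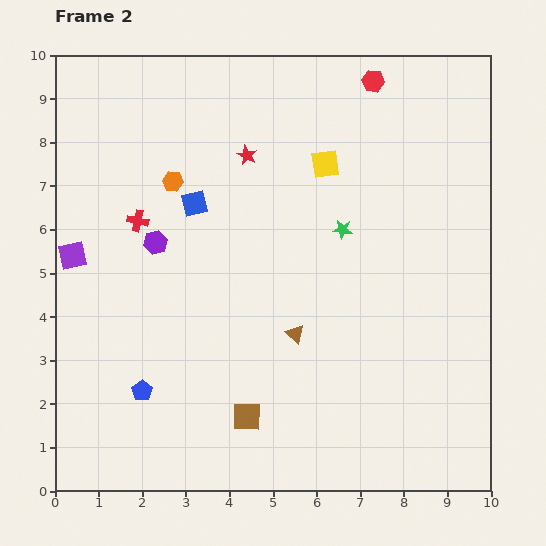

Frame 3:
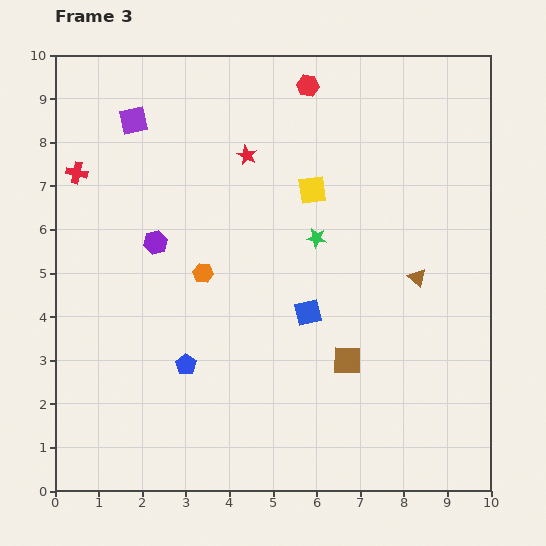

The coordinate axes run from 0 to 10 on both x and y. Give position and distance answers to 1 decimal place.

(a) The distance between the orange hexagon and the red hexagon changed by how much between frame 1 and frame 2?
-1.7

Distance in frame 1: 6.8. Distance in frame 2: 5.1.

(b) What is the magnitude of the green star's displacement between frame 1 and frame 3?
1.2

The green star moved from (7.2, 6.1) to (6.0, 5.8), a distance of √(1.2² + 0.3²) ≈ 1.2.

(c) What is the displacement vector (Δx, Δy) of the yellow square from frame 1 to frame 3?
(-0.6, -1.1)

The yellow square was at (6.5, 8.0) in frame 1 and (5.9, 6.9) in frame 3.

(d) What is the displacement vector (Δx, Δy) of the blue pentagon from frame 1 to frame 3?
(2.0, 1.1)

The blue pentagon was at (1.0, 1.8) in frame 1 and (3.0, 2.9) in frame 3.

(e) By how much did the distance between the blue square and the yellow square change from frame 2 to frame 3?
-0.3

Distance in frame 2: 3.1. Distance in frame 3: 2.8.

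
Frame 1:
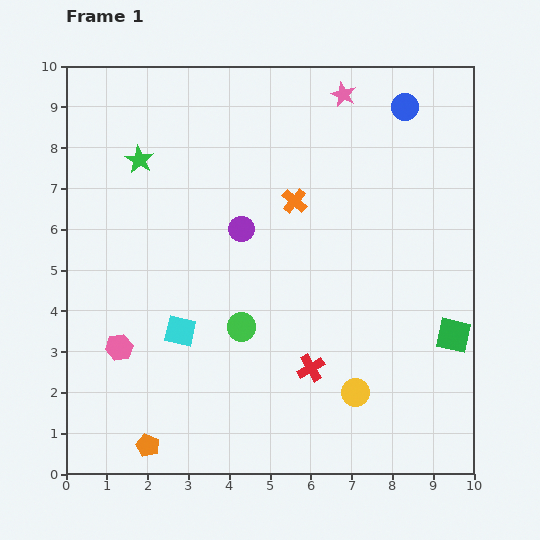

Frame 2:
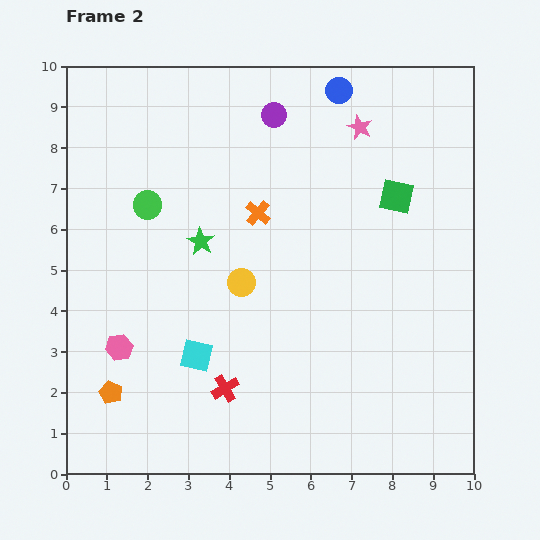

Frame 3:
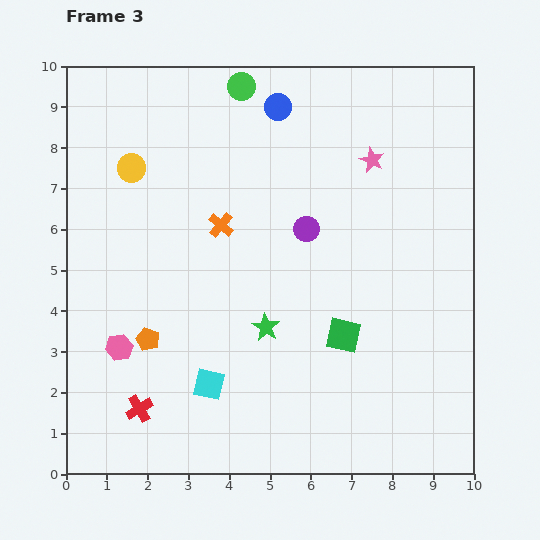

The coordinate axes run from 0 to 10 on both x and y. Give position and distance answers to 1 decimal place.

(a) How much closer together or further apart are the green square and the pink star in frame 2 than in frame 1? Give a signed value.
-4.6

Distance in frame 1: 6.5. Distance in frame 2: 1.9.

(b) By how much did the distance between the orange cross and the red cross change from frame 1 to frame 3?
+0.8

Distance in frame 1: 4.1. Distance in frame 3: 4.9.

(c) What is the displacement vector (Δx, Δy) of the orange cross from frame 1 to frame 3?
(-1.8, -0.6)

The orange cross was at (5.6, 6.7) in frame 1 and (3.8, 6.1) in frame 3.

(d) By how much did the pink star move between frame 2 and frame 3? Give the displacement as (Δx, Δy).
(0.3, -0.8)

The pink star was at (7.2, 8.5) in frame 2 and (7.5, 7.7) in frame 3.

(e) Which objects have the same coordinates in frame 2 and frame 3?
the pink hexagon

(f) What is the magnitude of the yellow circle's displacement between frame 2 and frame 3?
3.9

The yellow circle moved from (4.3, 4.7) to (1.6, 7.5), a distance of √(2.7² + 2.8²) ≈ 3.9.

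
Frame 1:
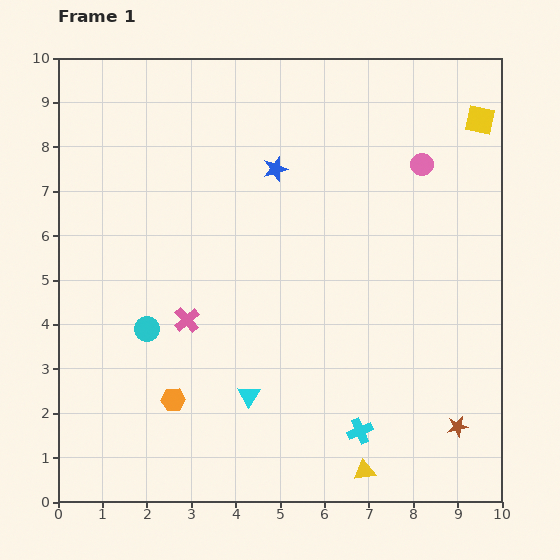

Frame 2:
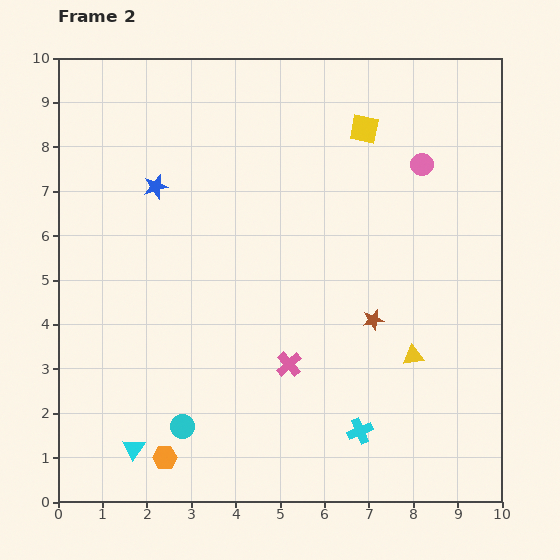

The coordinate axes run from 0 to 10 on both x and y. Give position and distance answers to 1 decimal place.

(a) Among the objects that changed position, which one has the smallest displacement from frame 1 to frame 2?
the orange hexagon

(moved 1.3)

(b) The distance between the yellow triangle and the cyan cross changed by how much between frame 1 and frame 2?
+1.2

Distance in frame 1: 0.9. Distance in frame 2: 2.1.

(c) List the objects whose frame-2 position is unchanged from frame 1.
the cyan cross, the pink circle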